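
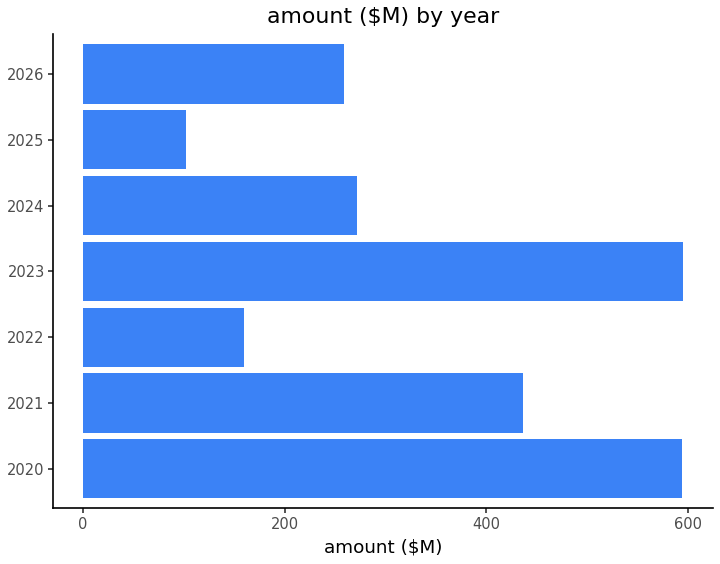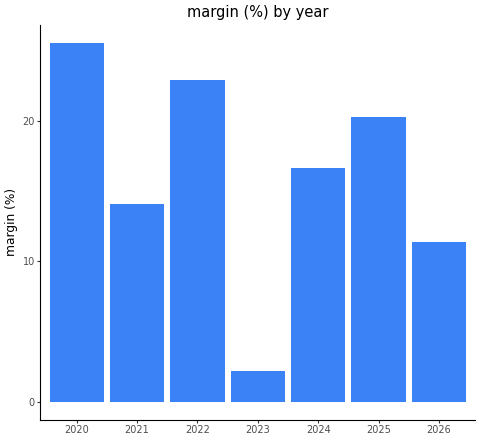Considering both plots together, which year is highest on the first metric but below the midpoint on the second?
2023

Chart 2 median margin (%) ≈ 15; below-median years: 2021, 2023, 2026. Among those, 2023 has the highest amount ($M) (≈ 600).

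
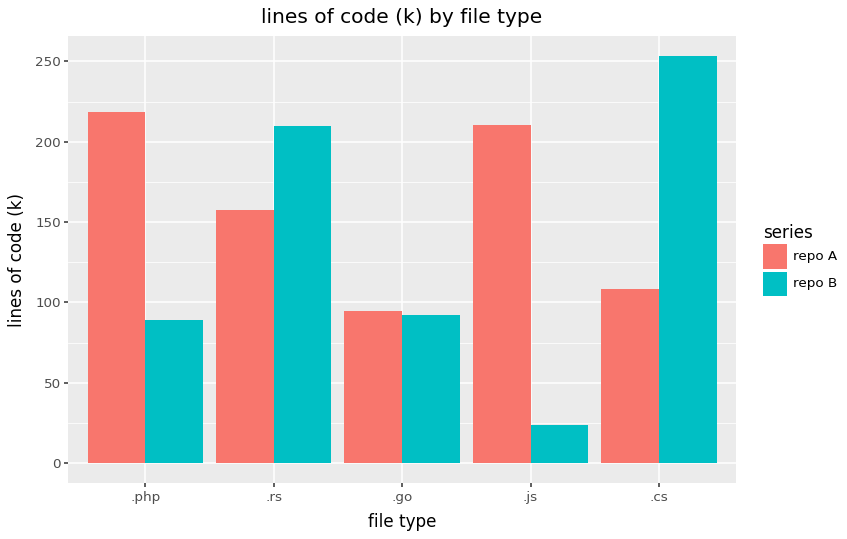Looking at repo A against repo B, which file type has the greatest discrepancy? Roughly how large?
.js, ≈ 175 k

.js: repo A ≈ 200, repo B ≈ 25 → gap ≈ 175. Next-largest (.cs) is only ≈ 150.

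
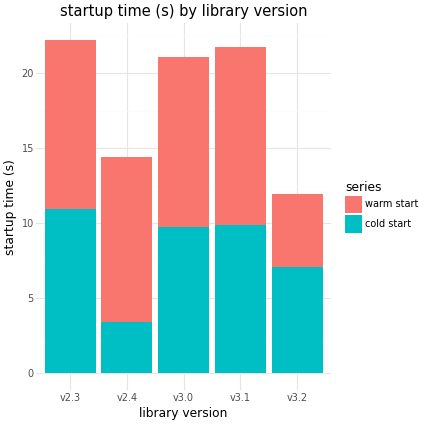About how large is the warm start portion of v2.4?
warm start top ≈ 14, bottom ≈ 4; segment ≈ 10.

≈ 10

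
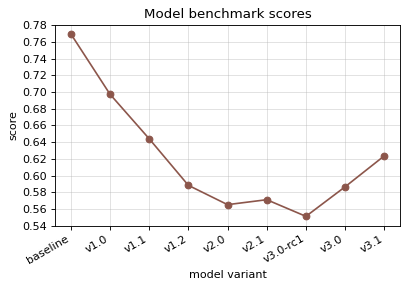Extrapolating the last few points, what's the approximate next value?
≈ 0.65

Last three: 0.56, 0.58, 0.62 → slope ≈ 0.03/step → next ≈ 0.65.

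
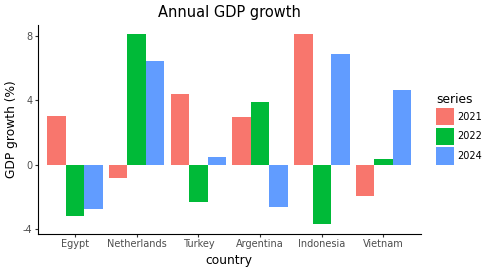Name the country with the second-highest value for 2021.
Turkey

Top 3 for 2021: Indonesia ≈ 8, Turkey ≈ 4, Egypt ≈ 3.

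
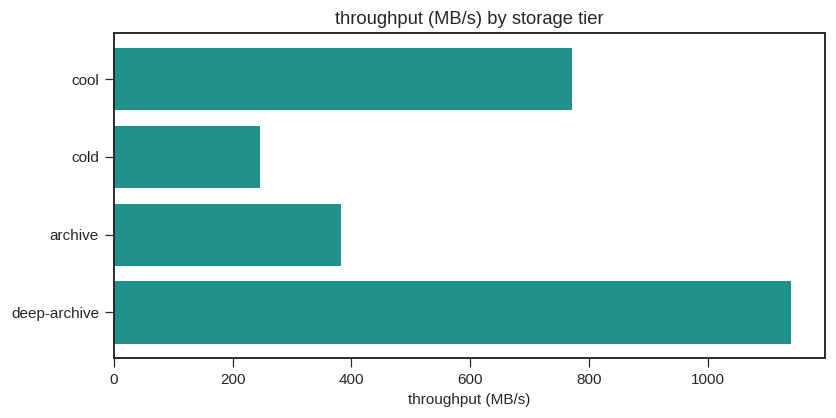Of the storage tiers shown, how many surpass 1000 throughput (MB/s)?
1

Above 1000: deep-archive.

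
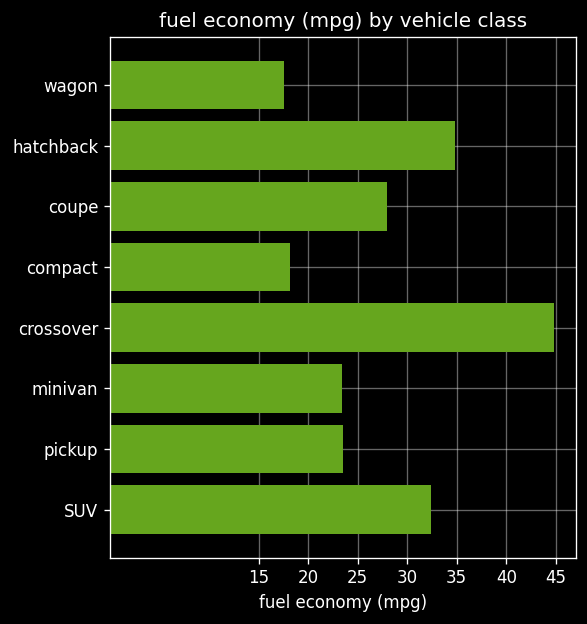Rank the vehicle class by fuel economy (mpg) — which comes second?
hatchback

Top 3: crossover ≈ 45, hatchback ≈ 35, SUV ≈ 30.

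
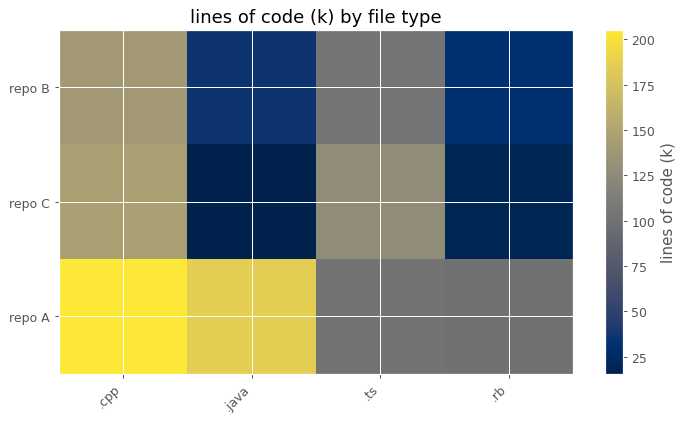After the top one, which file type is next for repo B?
Top 3 for repo B: .cpp ≈ 140, .ts ≈ 100, .java ≈ 40.

.ts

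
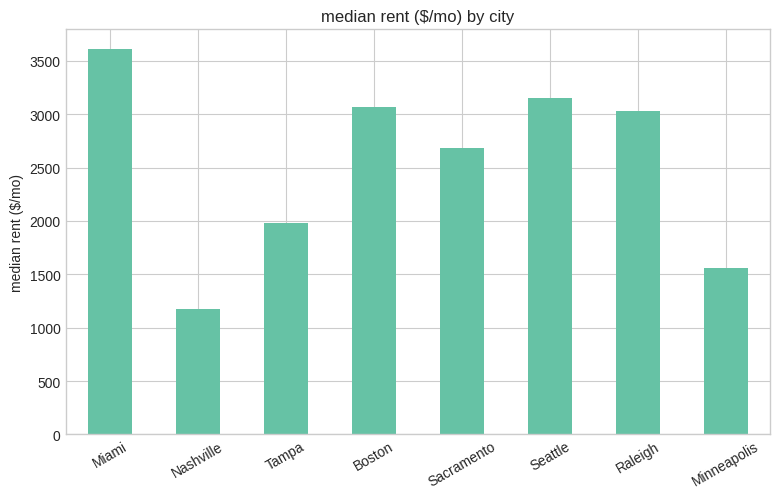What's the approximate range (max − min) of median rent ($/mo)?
≈ 2500

Max Miami ≈ 3500, min Nashville ≈ 1000; range ≈ 2500.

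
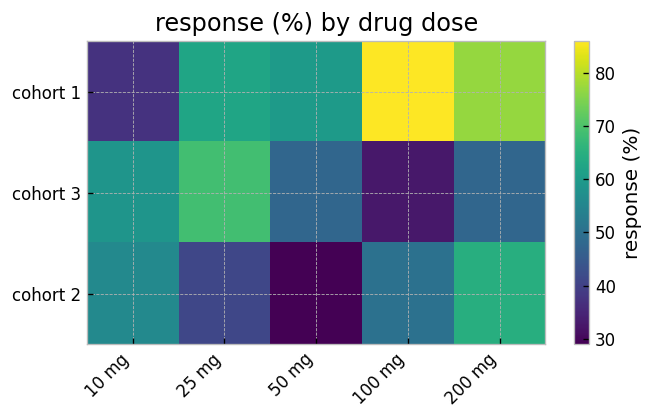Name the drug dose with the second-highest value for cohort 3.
10 mg

Top 3 for cohort 3: 25 mg ≈ 70, 10 mg ≈ 60, 200 mg ≈ 50.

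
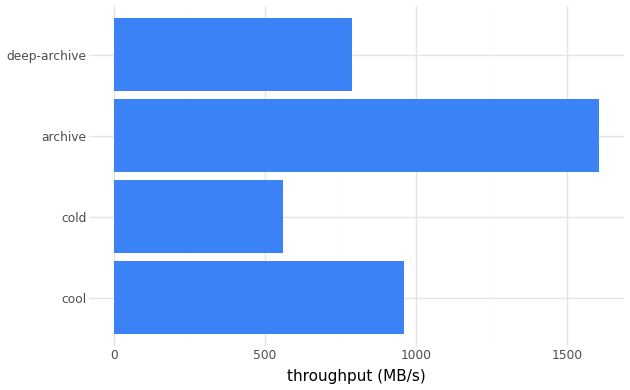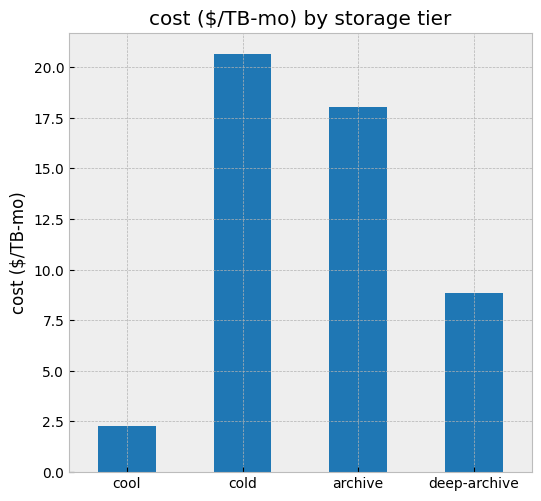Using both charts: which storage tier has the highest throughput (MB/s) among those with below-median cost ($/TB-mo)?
cool

Chart 2 median cost ($/TB-mo) ≈ 14; below-median storage tiers: cool, deep-archive. Among those, cool has the highest throughput (MB/s) (≈ 1000).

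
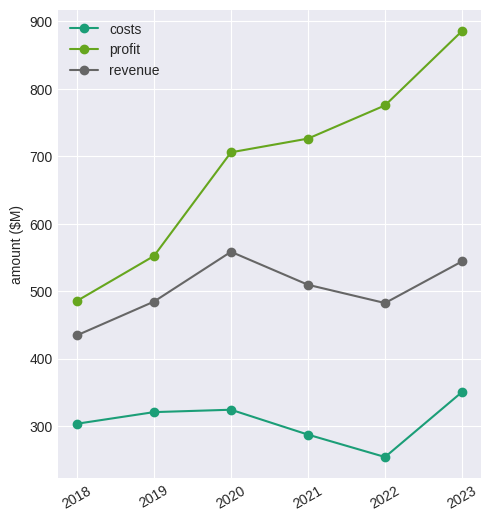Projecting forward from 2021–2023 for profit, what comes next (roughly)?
Last three: 700, 800, 900 → slope ≈ 100/step → next ≈ 1000.

≈ 1000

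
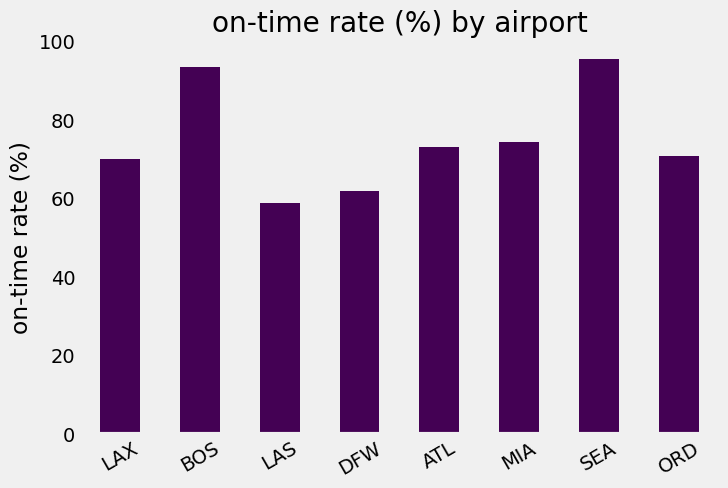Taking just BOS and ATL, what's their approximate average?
≈ 80

(90 + 70) / 2 ≈ 80.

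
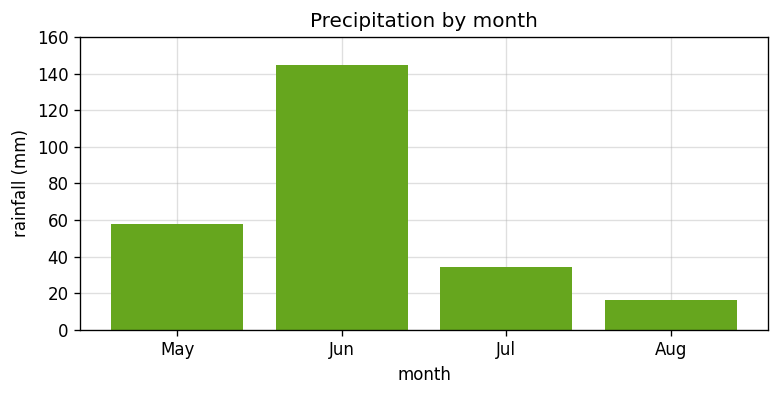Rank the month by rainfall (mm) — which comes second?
Top 3: Jun ≈ 140, May ≈ 60, Jul ≈ 40.

May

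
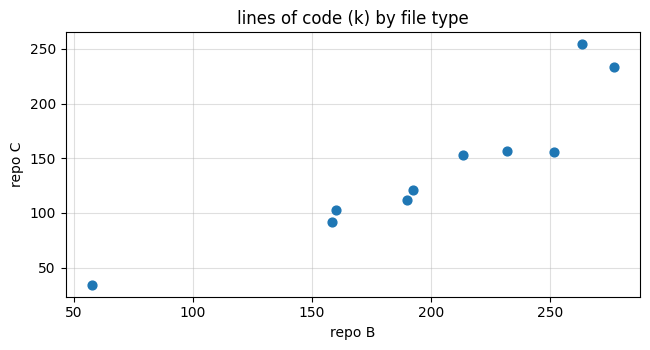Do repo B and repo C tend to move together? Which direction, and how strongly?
positive, strong

Points are positively correlated; strong (|r| ≈ 0.9).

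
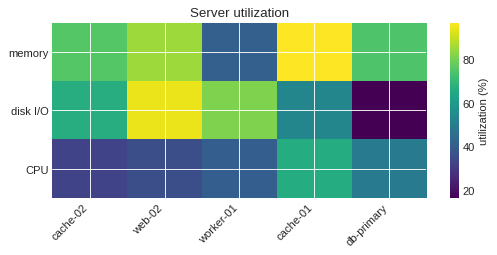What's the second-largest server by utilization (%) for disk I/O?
worker-01

Top 3 for disk I/O: web-02 ≈ 90, worker-01 ≈ 80, cache-02 ≈ 70.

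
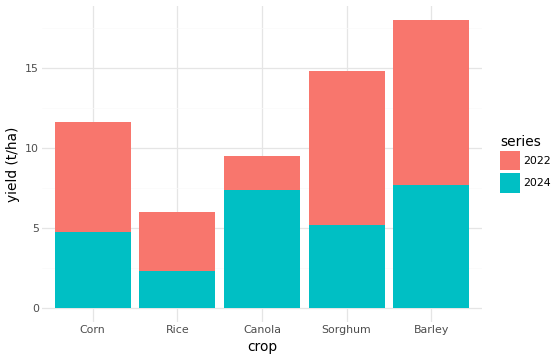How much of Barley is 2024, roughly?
≈ 8

2024 top ≈ 8, bottom ≈ 0; segment ≈ 8.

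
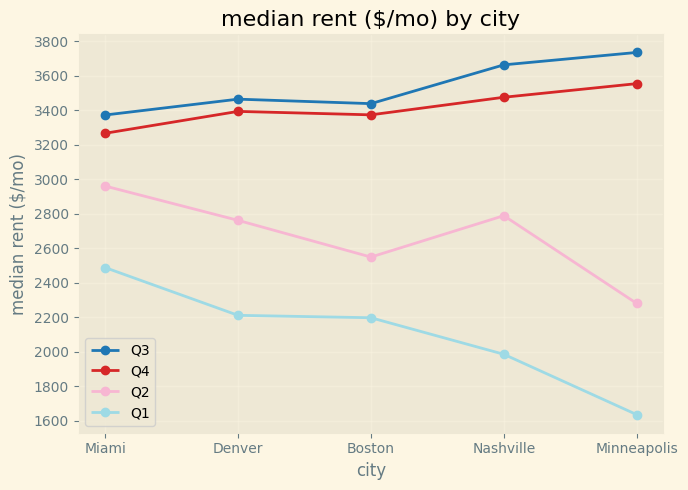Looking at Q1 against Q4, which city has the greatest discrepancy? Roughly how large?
Minneapolis: Q1 ≈ 1600, Q4 ≈ 3600 → gap ≈ 2000. Next-largest (Nashville) is only ≈ 1400.

Minneapolis, ≈ 2000 $/mo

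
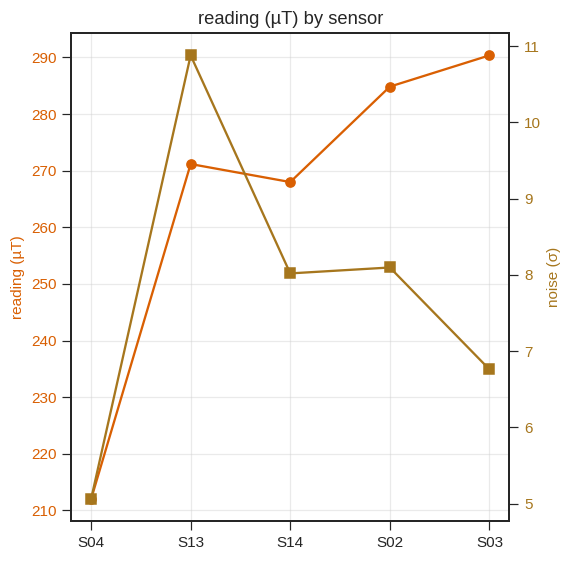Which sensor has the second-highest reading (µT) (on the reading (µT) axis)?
S02

Top 3 (on the reading (µT) axis): S03 ≈ 290, S02 ≈ 280, S13 ≈ 270.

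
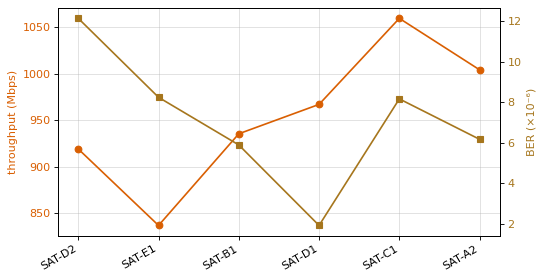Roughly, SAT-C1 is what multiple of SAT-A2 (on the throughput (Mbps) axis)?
≈ 1.06×

SAT-C1 ≈ 1060, SAT-A2 ≈ 1000; 1060/1000 ≈ 1.06.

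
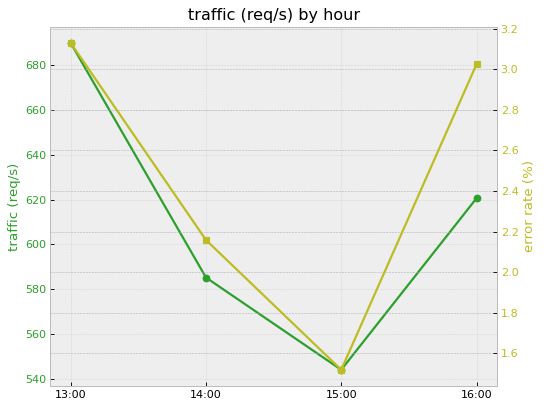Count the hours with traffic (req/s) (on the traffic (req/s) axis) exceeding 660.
Above 660: 13:00.

1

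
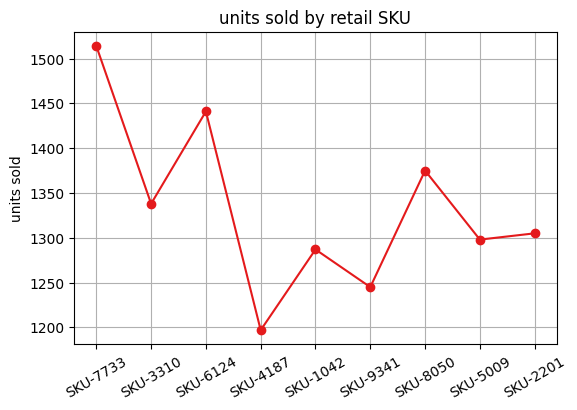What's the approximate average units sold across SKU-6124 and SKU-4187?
≈ 1325

(1450 + 1200) / 2 ≈ 1325.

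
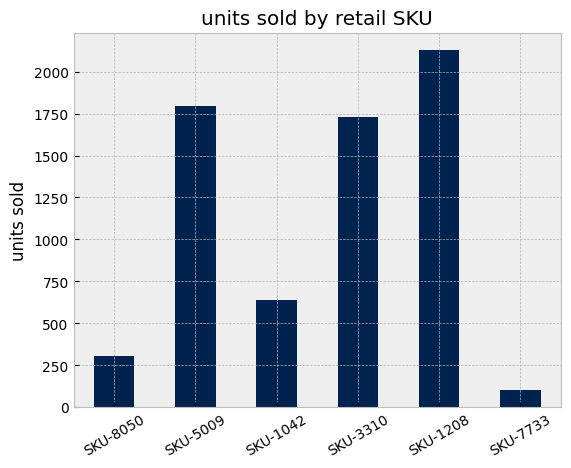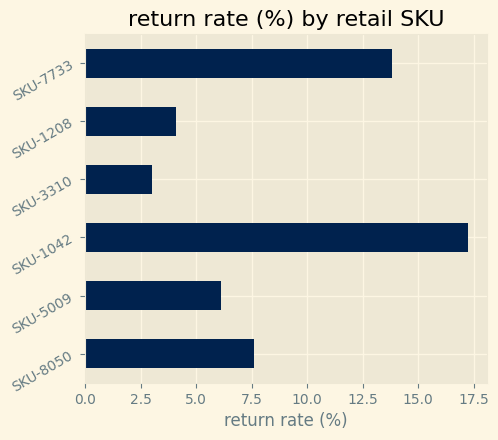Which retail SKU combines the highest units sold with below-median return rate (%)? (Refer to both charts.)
Chart 2 median return rate (%) ≈ 6; below-median retail SKUs: SKU-5009, SKU-3310, SKU-1208. Among those, SKU-1208 has the highest units sold (≈ 2200).

SKU-1208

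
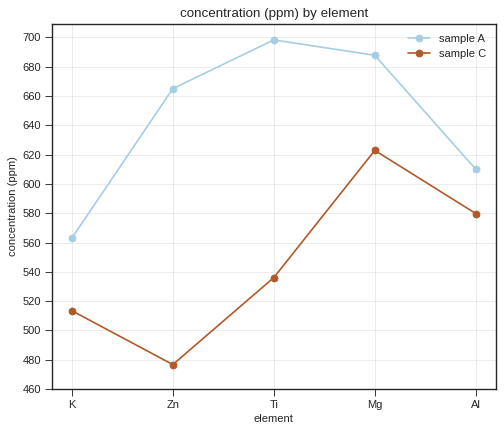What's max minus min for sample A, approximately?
Max Ti ≈ 700, min K ≈ 560; range ≈ 140.

≈ 140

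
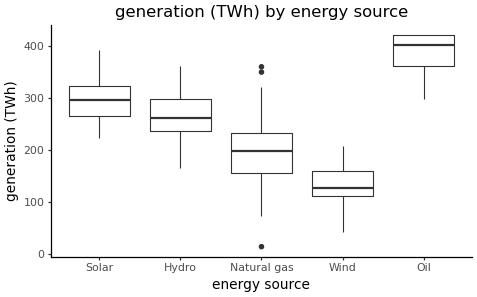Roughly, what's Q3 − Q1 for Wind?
≈ 40

Q3 ≈ 160, Q1 ≈ 120; IQR ≈ 40.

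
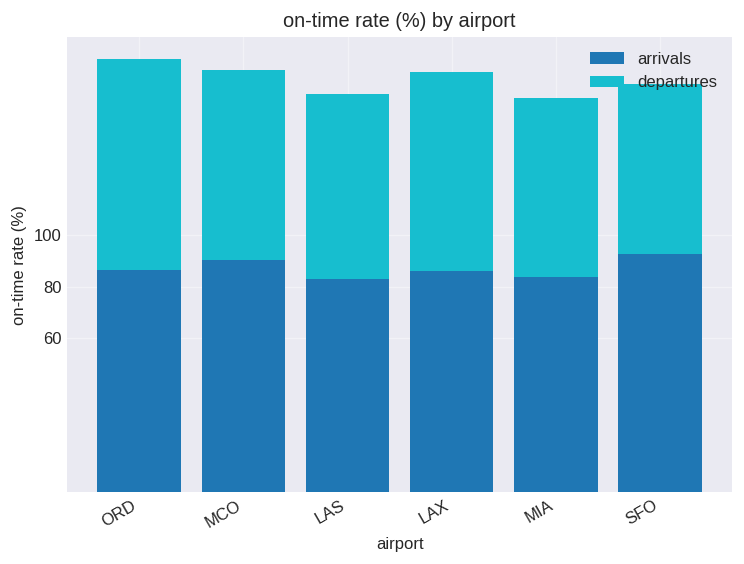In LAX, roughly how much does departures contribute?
≈ 80

departures top ≈ 160, bottom ≈ 80; segment ≈ 80.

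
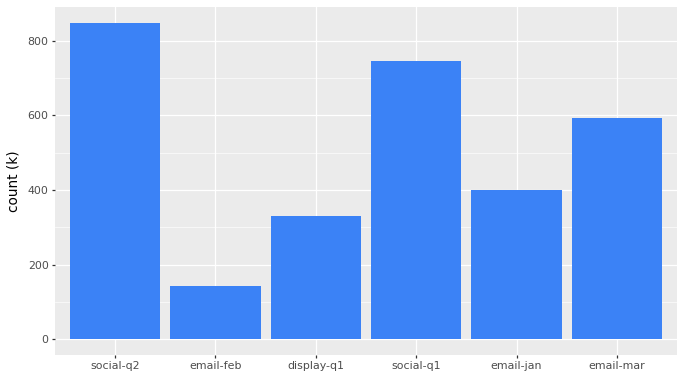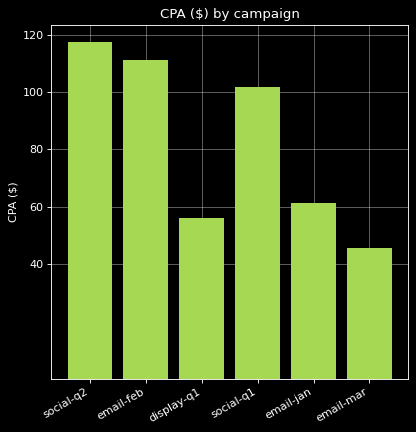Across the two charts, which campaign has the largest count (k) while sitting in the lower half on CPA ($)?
Chart 2 median CPA ($) ≈ 80; below-median campaigns: display-q1, email-jan, email-mar. Among those, email-mar has the highest count (k) (≈ 600).

email-mar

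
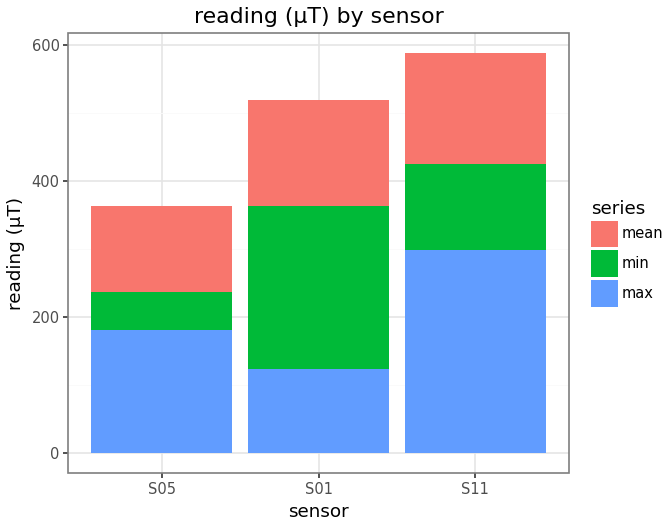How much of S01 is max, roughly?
max top ≈ 100, bottom ≈ 0; segment ≈ 100.

≈ 100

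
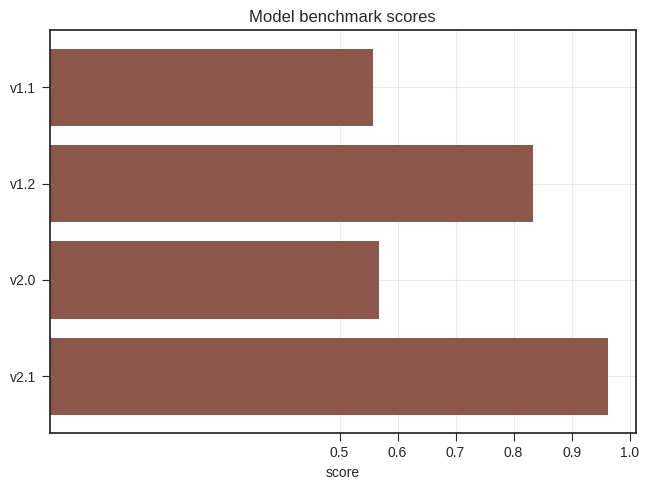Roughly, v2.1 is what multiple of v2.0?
v2.1 ≈ 1.0, v2.0 ≈ 0.6; 1.0/0.6 ≈ 1.67.

≈ 1.67×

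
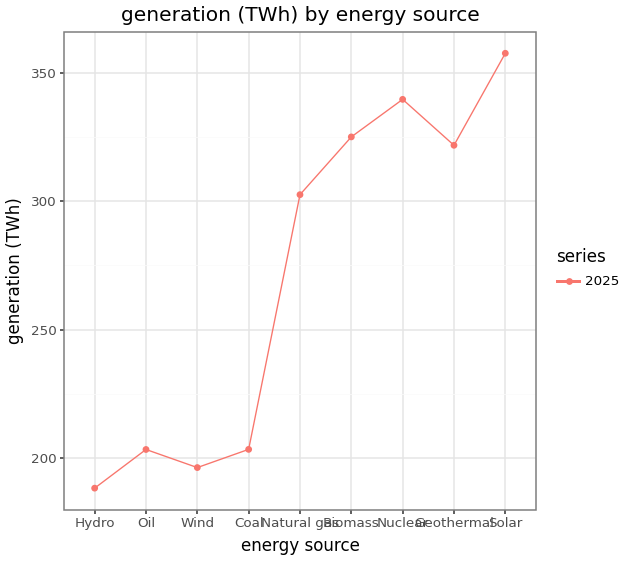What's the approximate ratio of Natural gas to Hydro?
Natural gas ≈ 300, Hydro ≈ 180; 300/180 ≈ 1.67.

≈ 1.67×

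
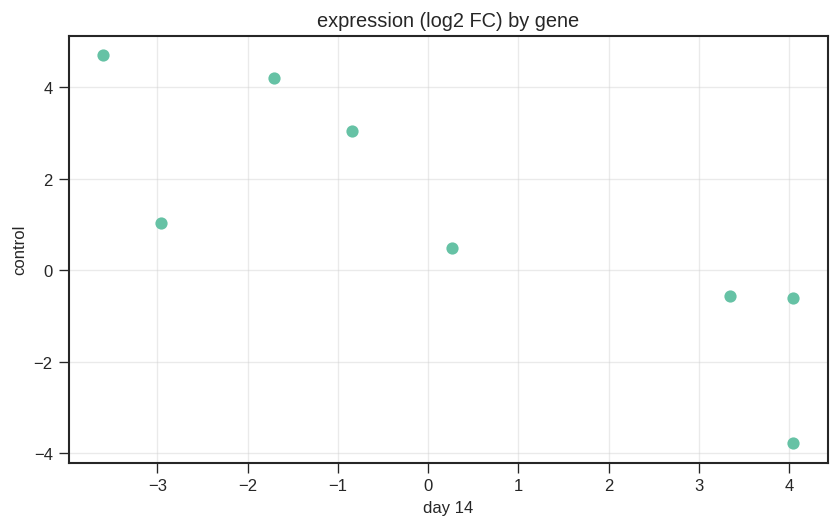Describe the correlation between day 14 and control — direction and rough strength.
Points are negatively correlated; strong (|r| ≈ 0.8).

negative, strong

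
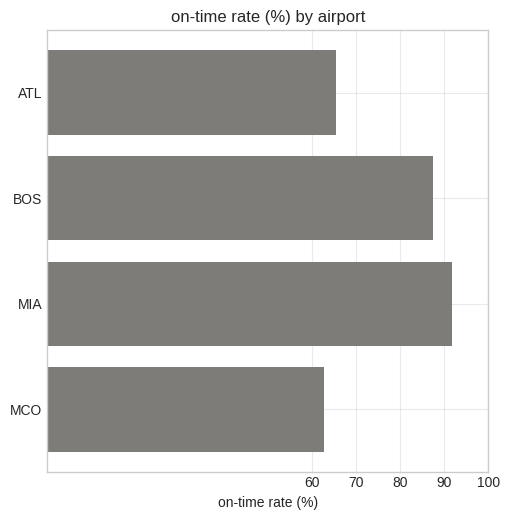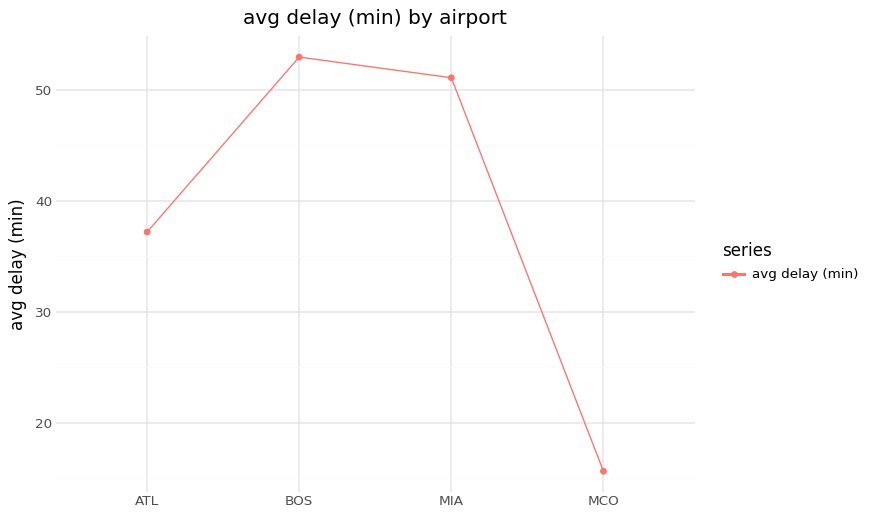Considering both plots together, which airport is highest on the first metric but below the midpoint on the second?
Chart 2 median avg delay (min) ≈ 45; below-median airports: ATL, MCO. Among those, ATL has the highest on-time rate (%) (≈ 70).

ATL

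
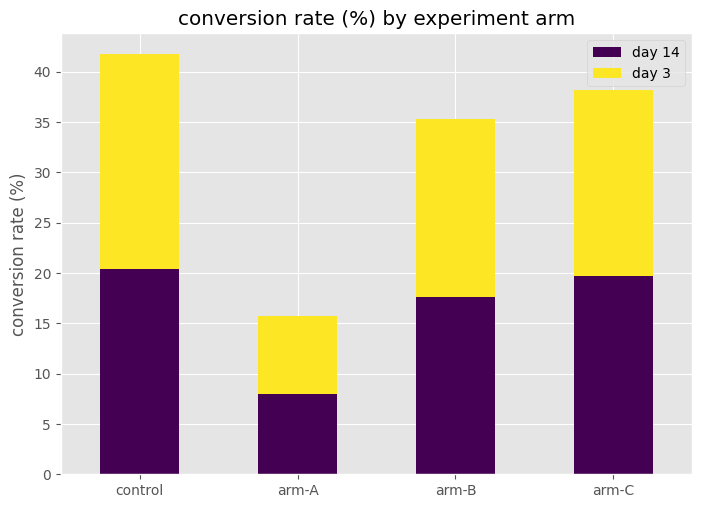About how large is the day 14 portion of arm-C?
≈ 20

day 14 top ≈ 20, bottom ≈ 0; segment ≈ 20.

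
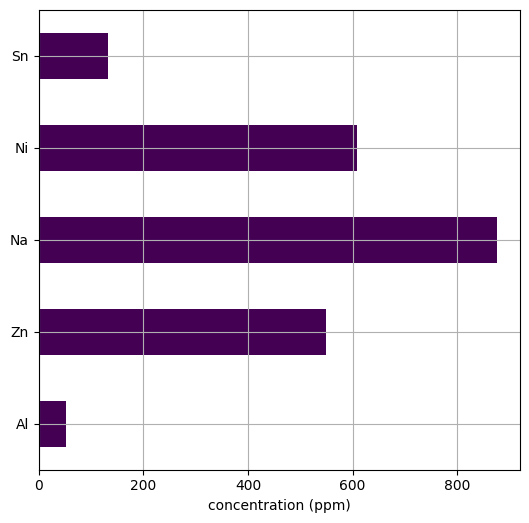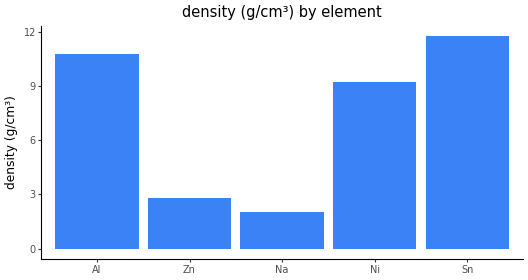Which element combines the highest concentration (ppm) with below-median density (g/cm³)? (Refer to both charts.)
Na

Chart 2 median density (g/cm³) ≈ 10; below-median elements: Zn, Na. Among those, Na has the highest concentration (ppm) (≈ 900).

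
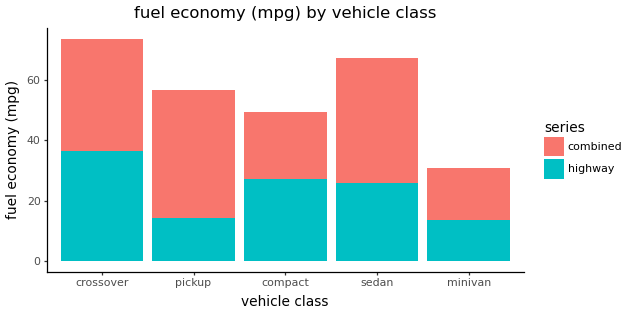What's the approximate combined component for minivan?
≈ 20

combined top ≈ 30, bottom ≈ 10; segment ≈ 20.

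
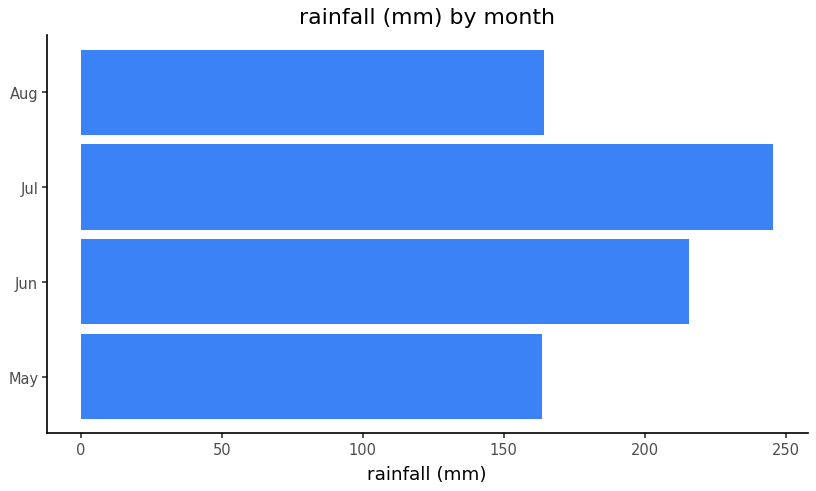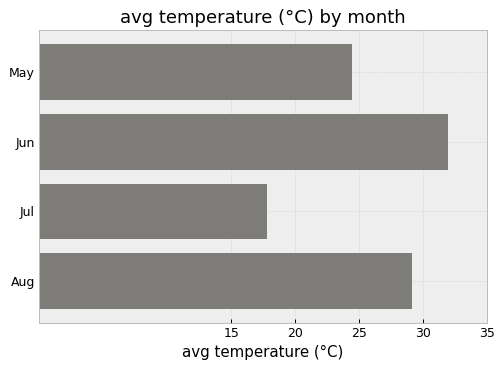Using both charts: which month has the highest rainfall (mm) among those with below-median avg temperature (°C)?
Chart 2 median avg temperature (°C) ≈ 25; below-median months: May, Jul. Among those, Jul has the highest rainfall (mm) (≈ 250).

Jul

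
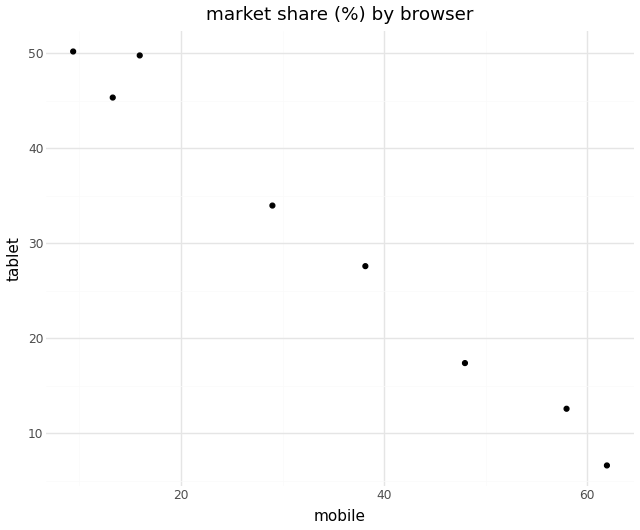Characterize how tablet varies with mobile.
negative, strong

Points are negatively correlated; strong (|r| ≈ 1.0).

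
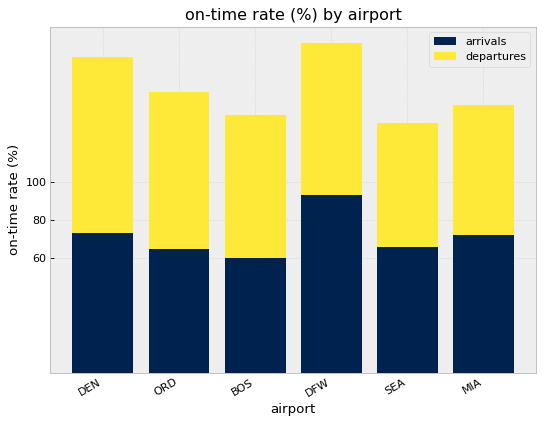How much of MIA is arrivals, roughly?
≈ 80

arrivals top ≈ 80, bottom ≈ 0; segment ≈ 80.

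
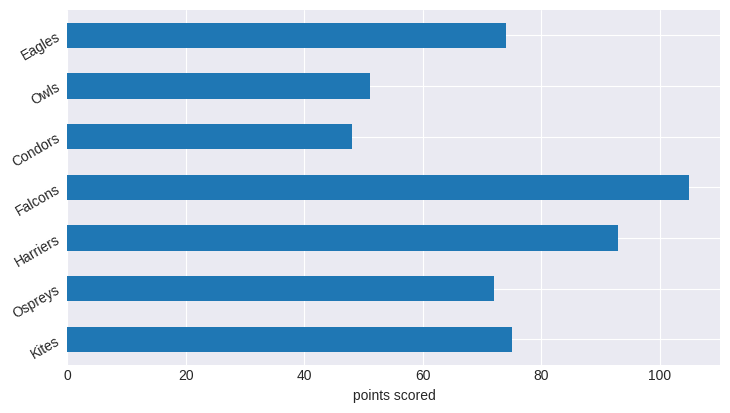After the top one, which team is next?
Top 3: Falcons ≈ 100, Harriers ≈ 90, Kites ≈ 80.

Harriers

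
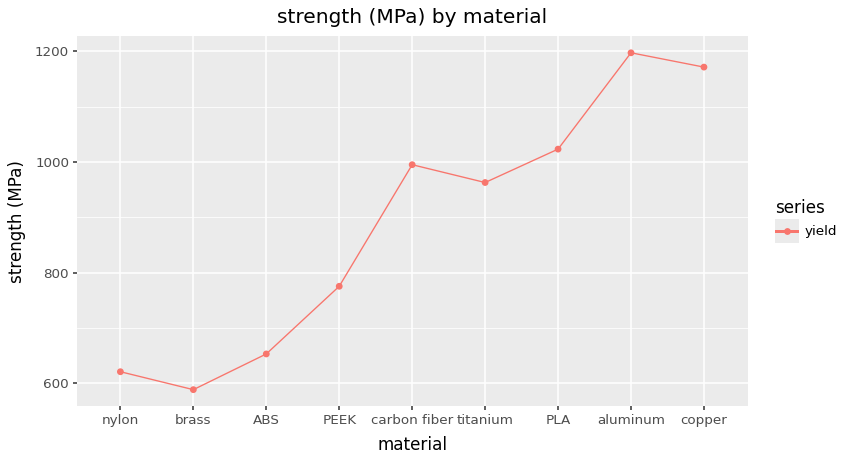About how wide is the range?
Max aluminum ≈ 1200, min brass ≈ 600; range ≈ 600.

≈ 600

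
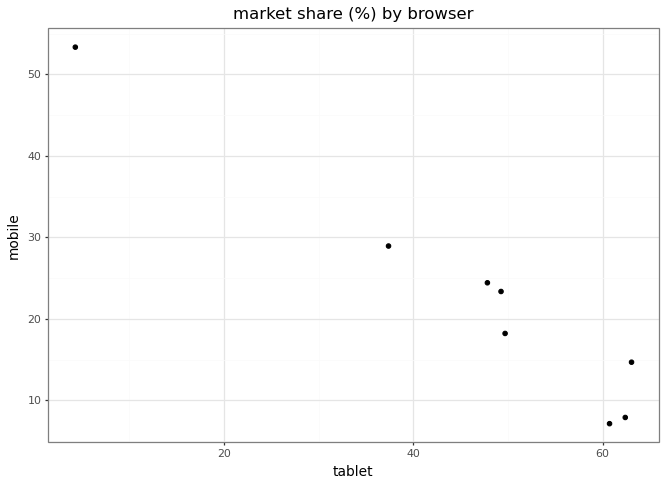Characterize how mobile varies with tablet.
negative, strong

Points are negatively correlated; strong (|r| ≈ 1.0).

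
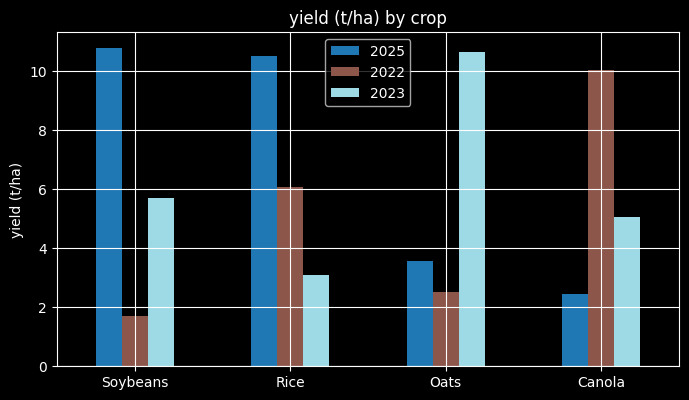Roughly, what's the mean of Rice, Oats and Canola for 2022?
≈ 6

(6 + 3 + 10) / 3 ≈ 6.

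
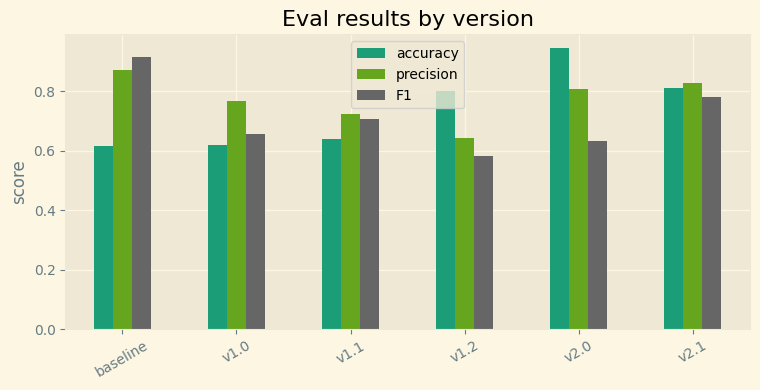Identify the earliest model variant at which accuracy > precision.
v1.1: accuracy ≈ 0.6 vs precision ≈ 0.7 (not yet); v1.2: accuracy ≈ 0.8 vs precision ≈ 0.6 (first crossover).

v1.2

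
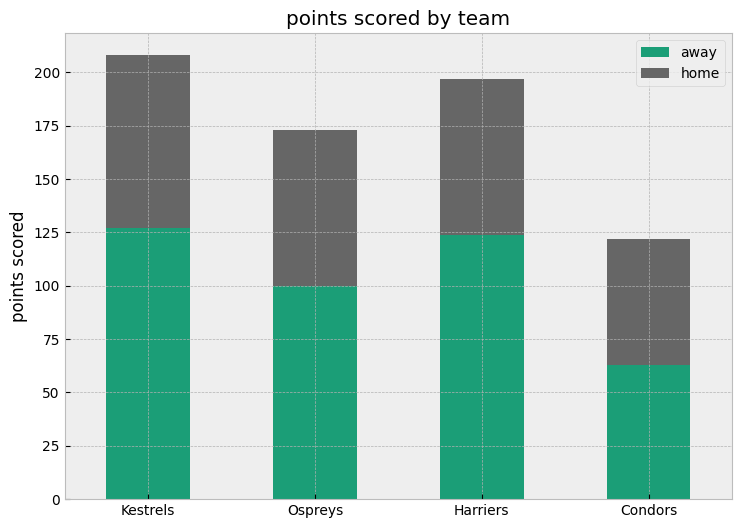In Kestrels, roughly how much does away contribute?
away top ≈ 120, bottom ≈ 0; segment ≈ 120.

≈ 120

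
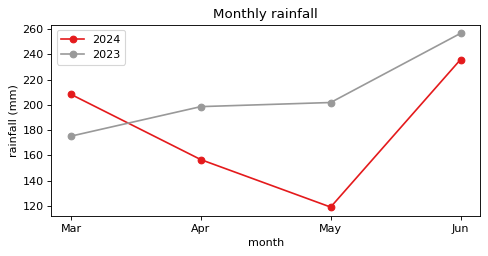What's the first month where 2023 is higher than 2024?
Apr

Mar: 2023 ≈ 180 vs 2024 ≈ 200 (not yet); Apr: 2023 ≈ 200 vs 2024 ≈ 160 (first crossover).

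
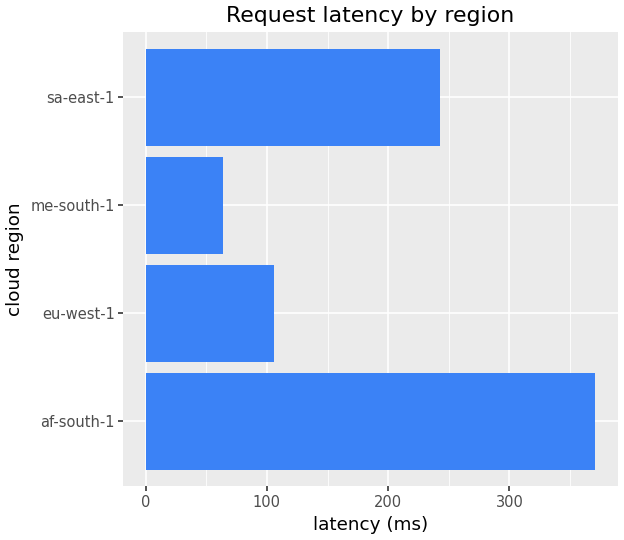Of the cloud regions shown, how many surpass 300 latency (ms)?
1

Above 300: af-south-1.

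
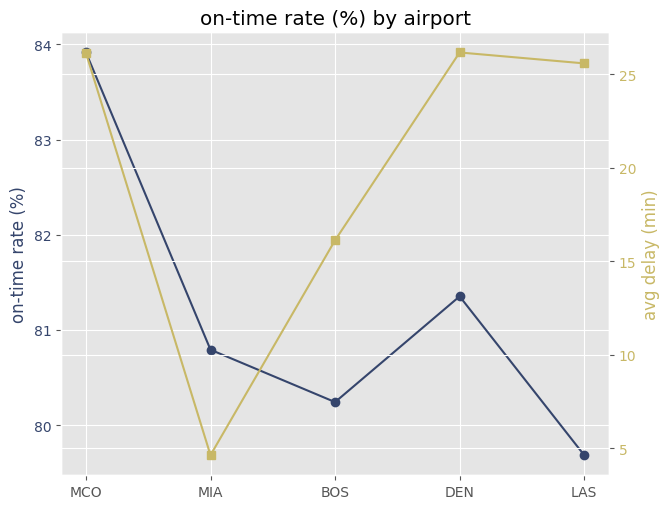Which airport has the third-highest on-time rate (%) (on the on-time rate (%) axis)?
Top 4 (on the on-time rate (%) axis): MCO ≈ 84.0, DEN ≈ 81.5, MIA ≈ 81.0, BOS ≈ 80.0.

MIA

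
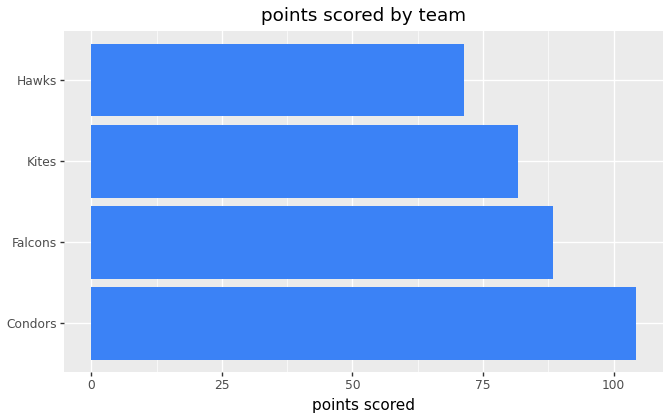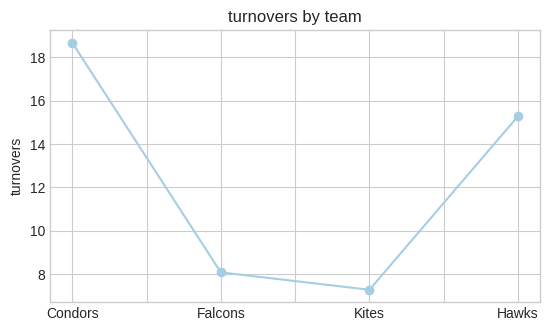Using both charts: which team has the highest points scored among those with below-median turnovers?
Chart 2 median turnovers ≈ 12; below-median teams: Falcons, Kites. Among those, Falcons has the highest points scored (≈ 90).

Falcons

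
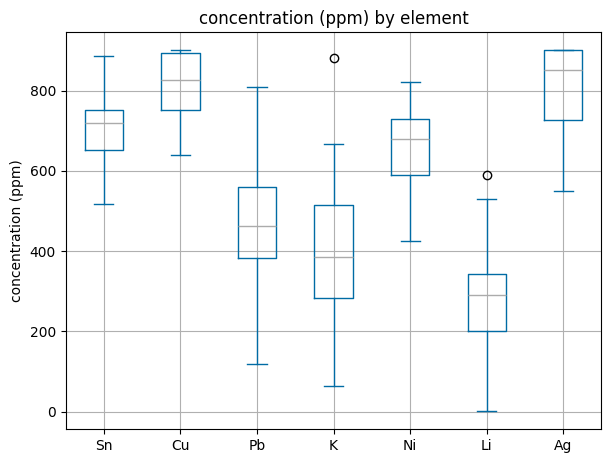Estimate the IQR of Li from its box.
Q3 ≈ 350, Q1 ≈ 200; IQR ≈ 150.

≈ 150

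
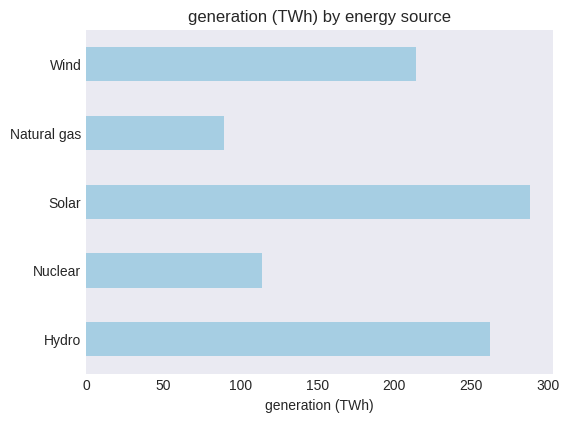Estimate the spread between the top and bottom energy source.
≈ 200

Max Solar ≈ 300, min Natural gas ≈ 100; range ≈ 200.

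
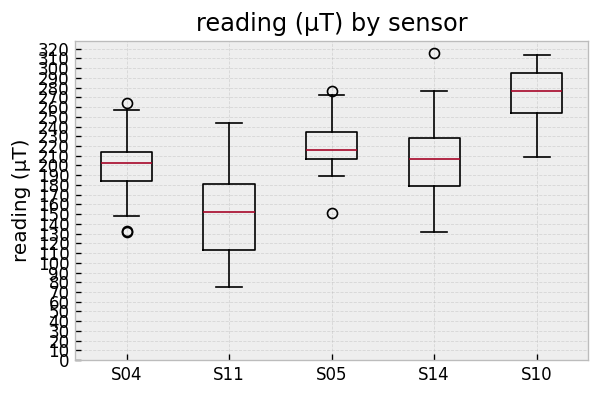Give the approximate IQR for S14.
≈ 50

Q3 ≈ 230, Q1 ≈ 180; IQR ≈ 50.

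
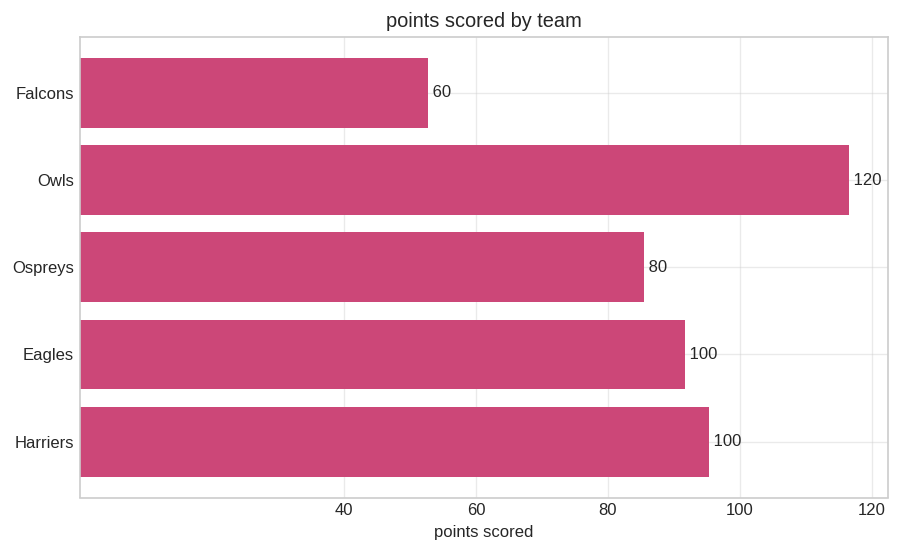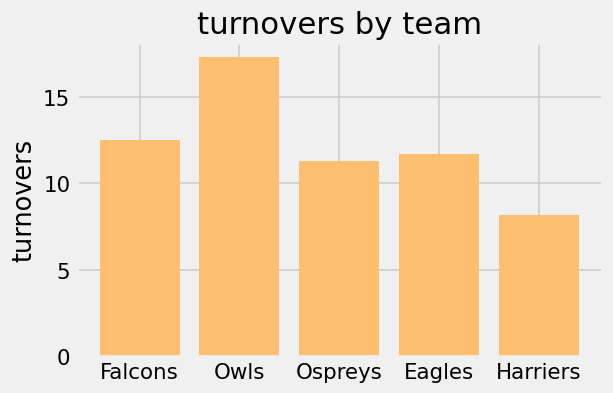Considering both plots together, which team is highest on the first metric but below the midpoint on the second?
Harriers

Chart 2 median turnovers ≈ 12; below-median teams: Ospreys, Harriers. Among those, Harriers has the highest points scored (≈ 100).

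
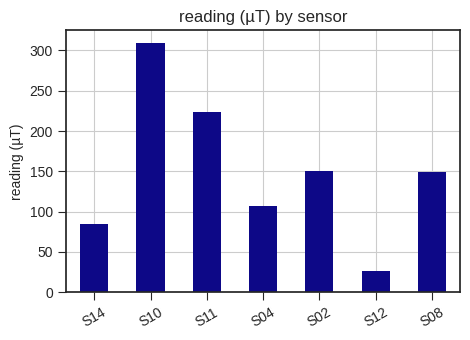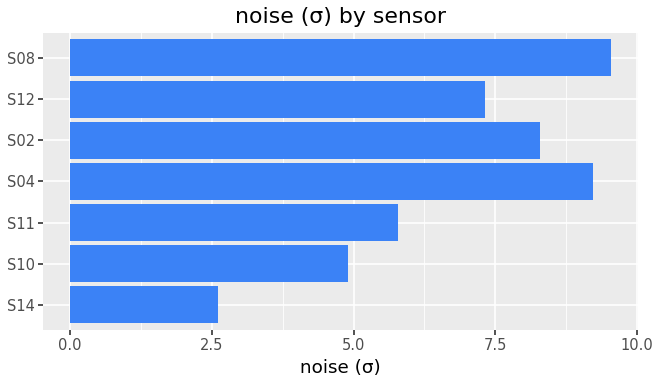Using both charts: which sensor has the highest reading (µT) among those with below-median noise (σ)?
S10

Chart 2 median noise (σ) ≈ 7; below-median sensors: S14, S10, S11. Among those, S10 has the highest reading (µT) (≈ 300).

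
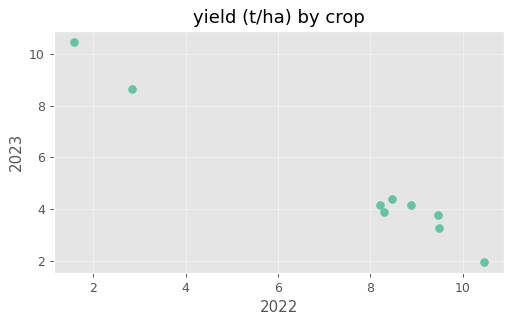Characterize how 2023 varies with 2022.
negative, strong

Points are negatively correlated; strong (|r| ≈ 1.0).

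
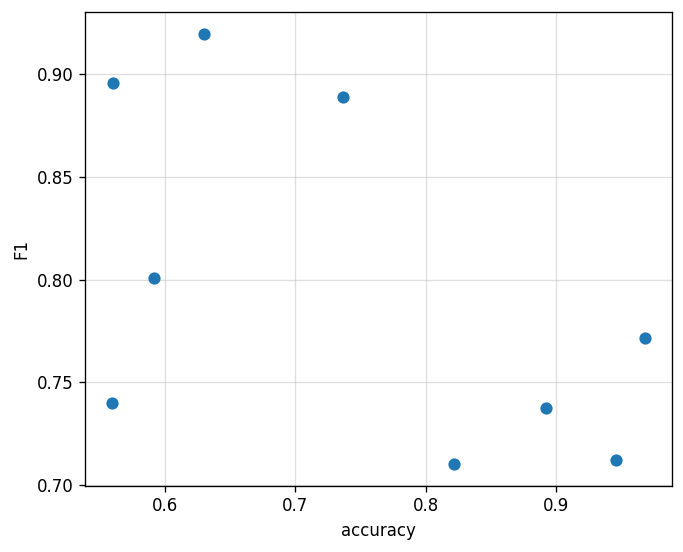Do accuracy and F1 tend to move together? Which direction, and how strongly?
Points are negatively correlated; moderate (|r| ≈ 0.6).

negative, moderate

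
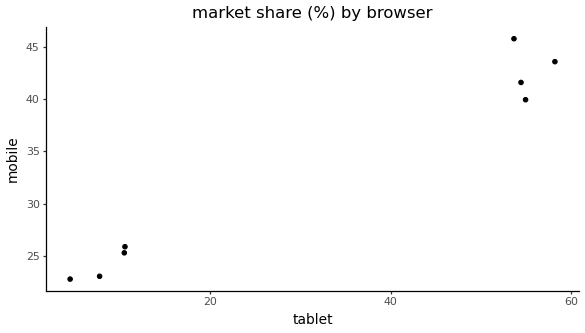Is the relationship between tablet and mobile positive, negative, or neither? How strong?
positive, strong

Points are positively correlated; strong (|r| ≈ 1.0).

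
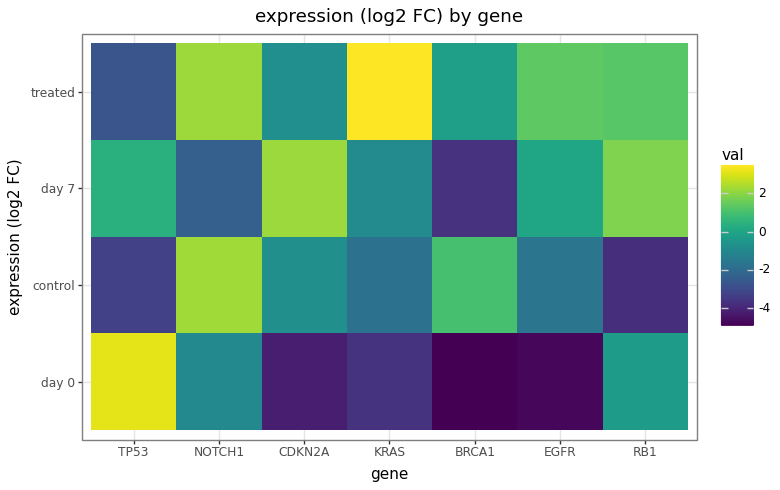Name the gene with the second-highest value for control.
BRCA1

Top 3 for control: NOTCH1 ≈ 2, BRCA1 ≈ 1, CDKN2A ≈ -1.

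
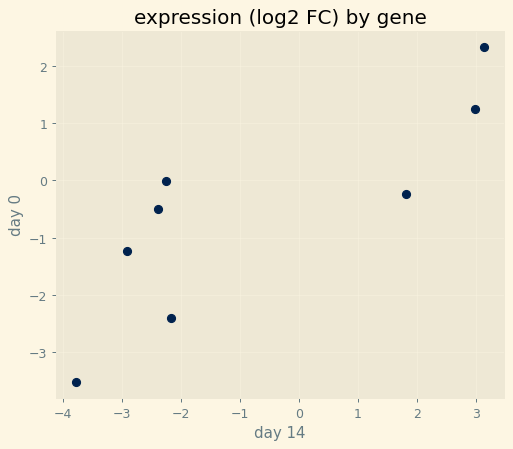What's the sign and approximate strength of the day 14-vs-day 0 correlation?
positive, strong

Points are positively correlated; strong (|r| ≈ 0.8).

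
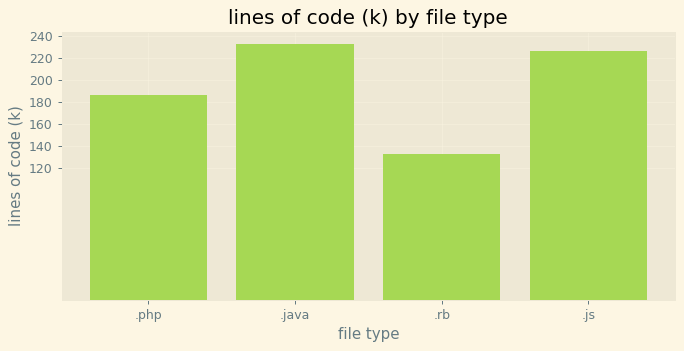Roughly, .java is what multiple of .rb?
≈ 1.71×

.java ≈ 240, .rb ≈ 140; 240/140 ≈ 1.71.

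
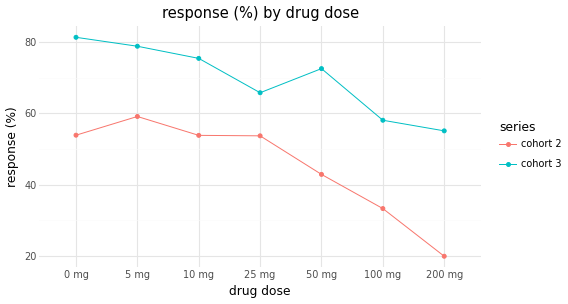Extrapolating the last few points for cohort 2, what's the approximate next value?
≈ 10

Last three: 40, 30, 20 → slope ≈ -10/step → next ≈ 10.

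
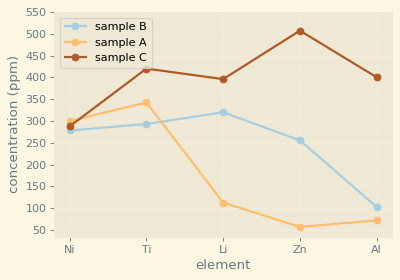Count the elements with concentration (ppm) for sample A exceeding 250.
Above 250: Ni, Ti.

2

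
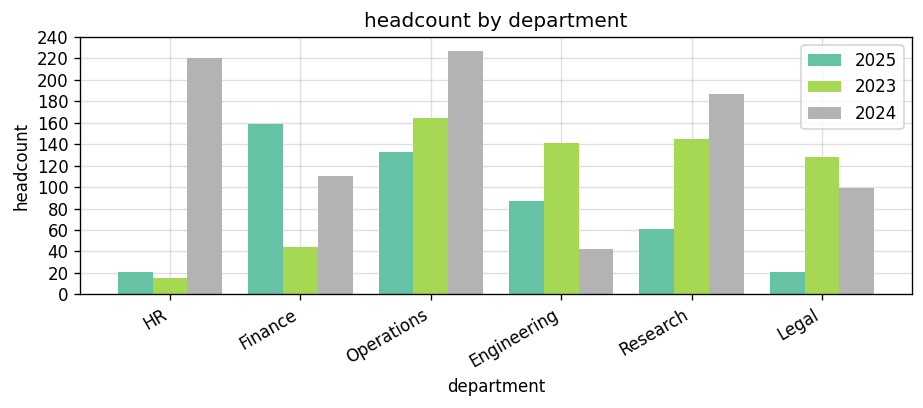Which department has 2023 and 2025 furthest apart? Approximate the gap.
Finance: 2023 ≈ 40, 2025 ≈ 160 → gap ≈ 120. Next-largest (Legal) is only ≈ 100.

Finance, ≈ 120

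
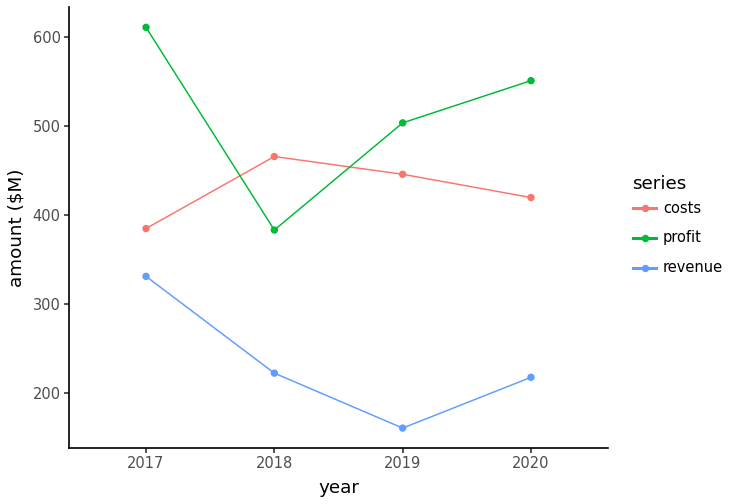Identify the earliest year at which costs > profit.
2017: costs ≈ 400 vs profit ≈ 600 (not yet); 2018: costs ≈ 450 vs profit ≈ 400 (first crossover).

2018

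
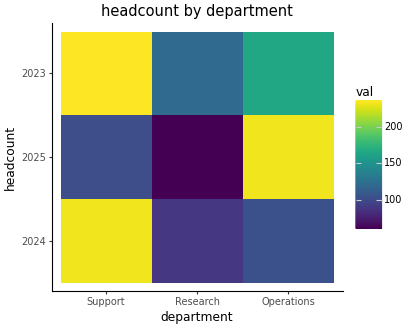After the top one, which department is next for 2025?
Support

Top 3 for 2025: Operations ≈ 240, Support ≈ 100, Research ≈ 60.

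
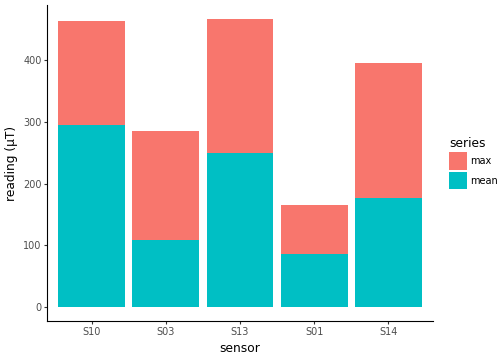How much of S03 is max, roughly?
≈ 200

max top ≈ 300, bottom ≈ 100; segment ≈ 200.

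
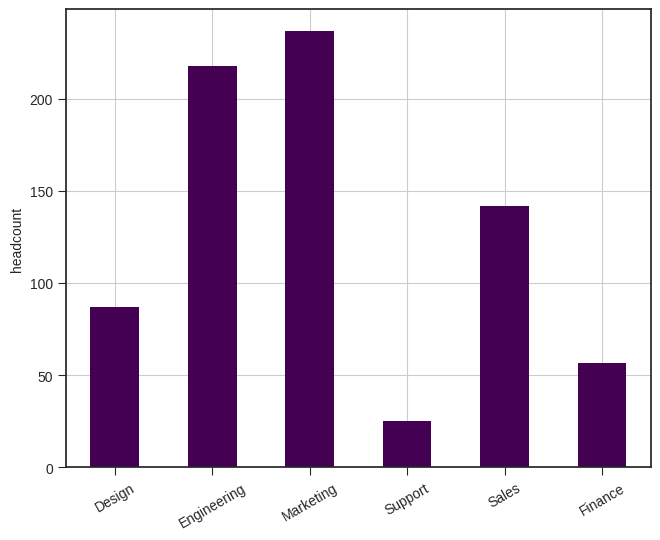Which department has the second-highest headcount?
Top 3: Marketing ≈ 240, Engineering ≈ 220, Sales ≈ 140.

Engineering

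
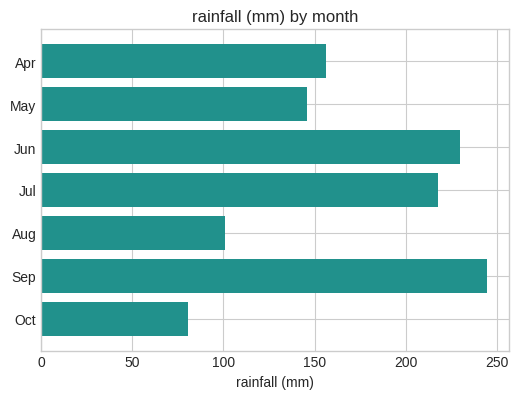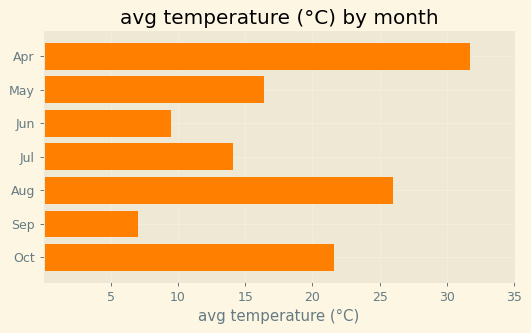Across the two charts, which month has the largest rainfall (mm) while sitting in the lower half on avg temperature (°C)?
Chart 2 median avg temperature (°C) ≈ 15; below-median months: Jun, Jul, Sep. Among those, Sep has the highest rainfall (mm) (≈ 250).

Sep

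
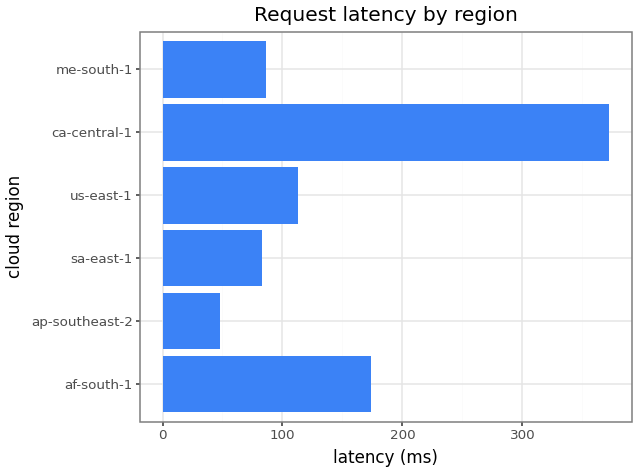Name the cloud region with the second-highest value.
Top 3: ca-central-1 ≈ 350, af-south-1 ≈ 150, us-east-1 ≈ 100.

af-south-1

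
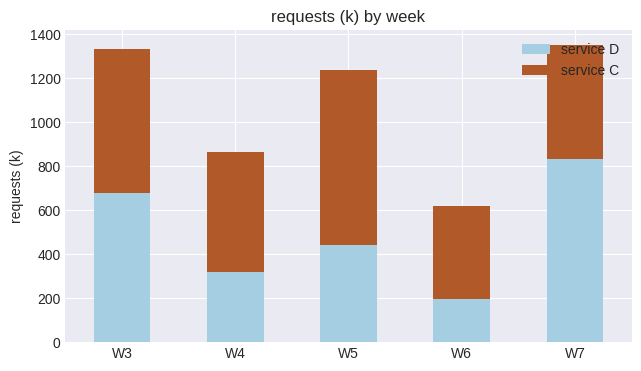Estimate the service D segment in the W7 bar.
≈ 800

service D top ≈ 800, bottom ≈ 0; segment ≈ 800.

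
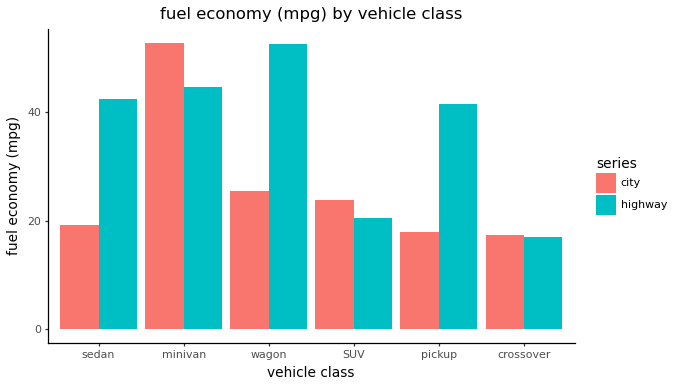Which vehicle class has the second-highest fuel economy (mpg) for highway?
minivan

Top 3 for highway: wagon ≈ 55, minivan ≈ 45, sedan ≈ 40.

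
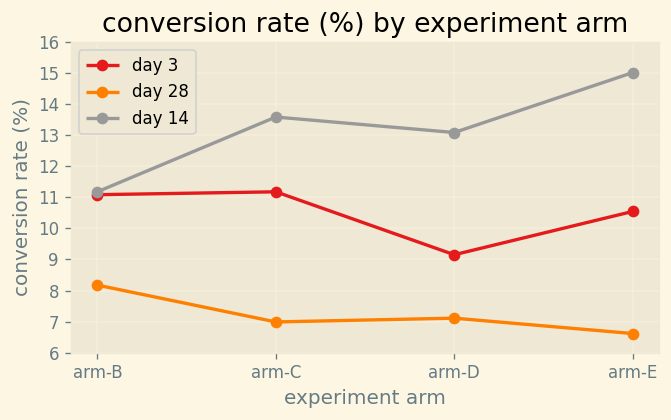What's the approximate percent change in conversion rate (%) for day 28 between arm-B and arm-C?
≈ -12.5%

arm-B ≈ 8, arm-C ≈ 7; (7 − 8) / 8 ≈ -12.5%.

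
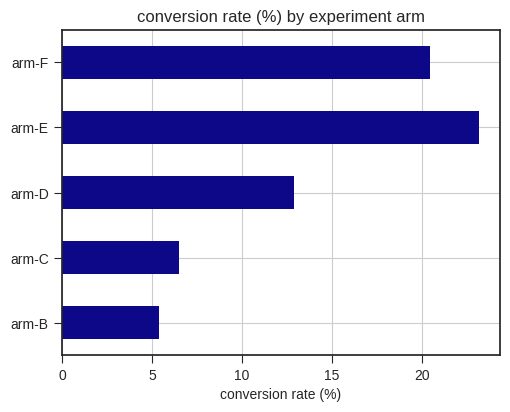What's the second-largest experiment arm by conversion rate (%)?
arm-F

Top 3: arm-E ≈ 24, arm-F ≈ 20, arm-D ≈ 12.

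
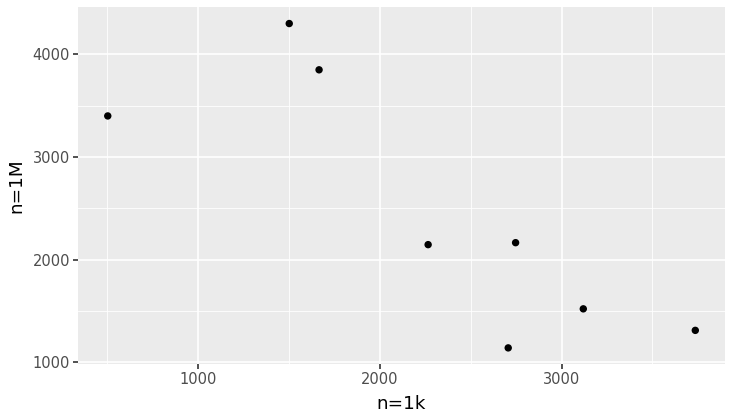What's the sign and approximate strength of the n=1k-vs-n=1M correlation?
Points are negatively correlated; strong (|r| ≈ 0.8).

negative, strong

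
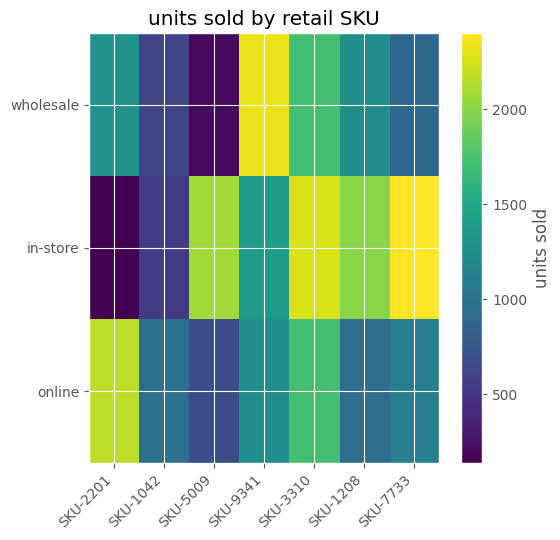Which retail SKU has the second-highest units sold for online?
SKU-3310

Top 3 for online: SKU-2201 ≈ 2200, SKU-3310 ≈ 1800, SKU-9341 ≈ 1200.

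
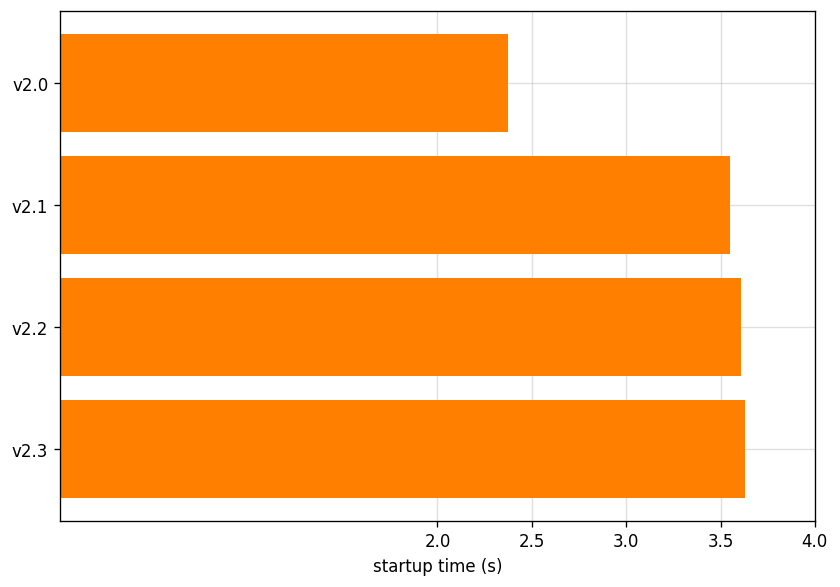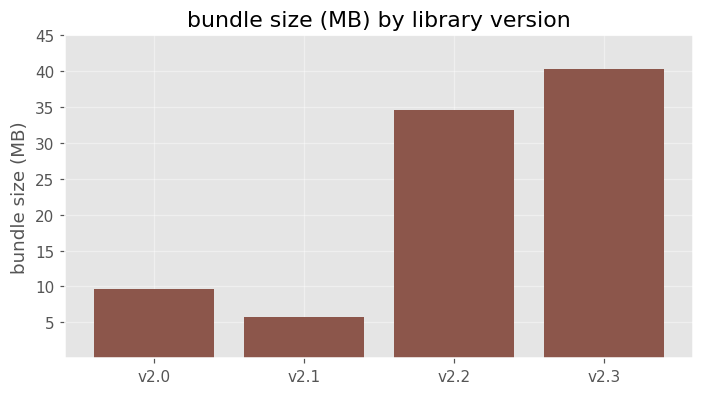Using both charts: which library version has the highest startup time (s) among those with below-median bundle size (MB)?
Chart 2 median bundle size (MB) ≈ 20; below-median library versions: v2.0, v2.1. Among those, v2.1 has the highest startup time (s) (≈ 3.5).

v2.1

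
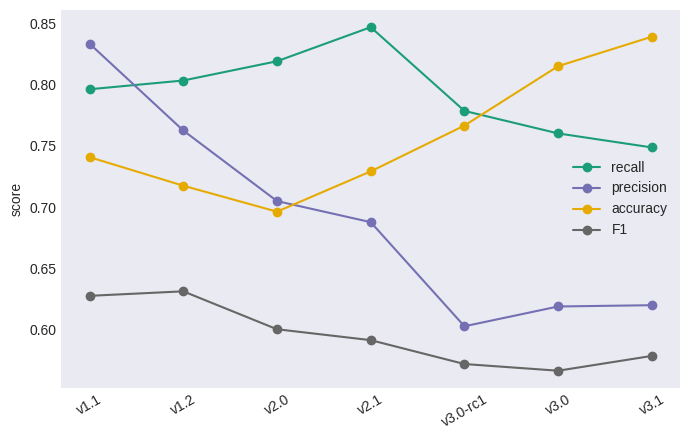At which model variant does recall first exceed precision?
v1.1: recall ≈ 0.80 vs precision ≈ 0.85 (not yet); v1.2: recall ≈ 0.80 vs precision ≈ 0.75 (first crossover).

v1.2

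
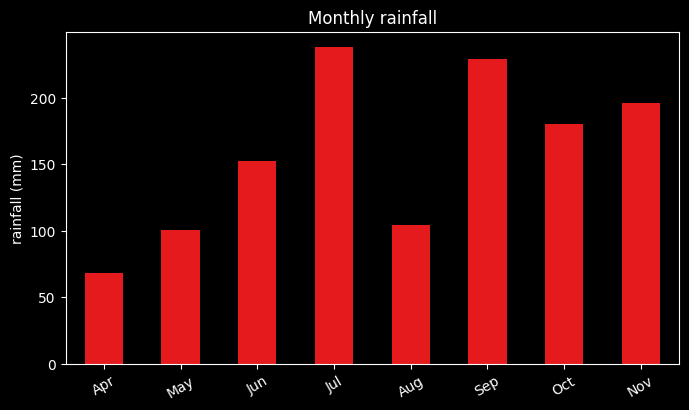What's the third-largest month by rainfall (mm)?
Top 4: Jul ≈ 240, Sep ≈ 220, Nov ≈ 200, Oct ≈ 180.

Nov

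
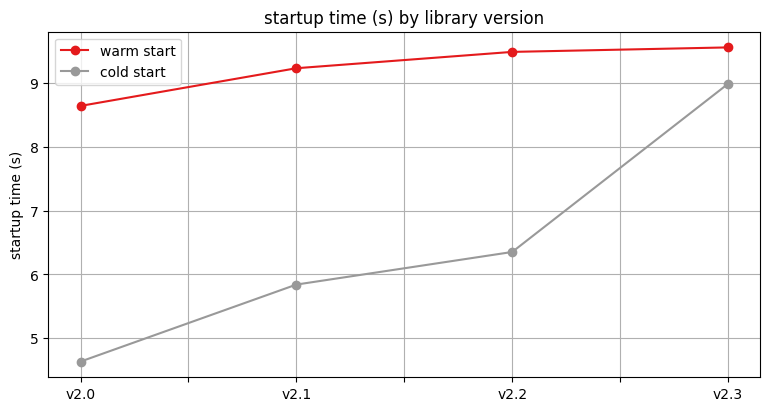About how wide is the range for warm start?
Max v2.3 ≈ 9.5, min v2.0 ≈ 8.5; range ≈ 1.0.

≈ 1.0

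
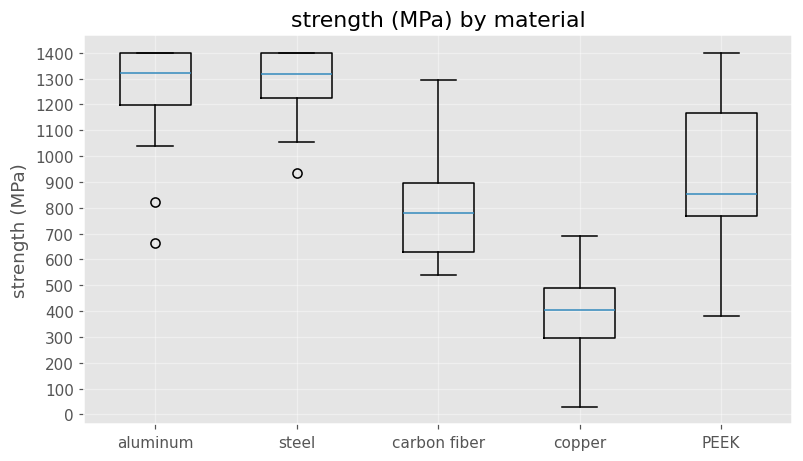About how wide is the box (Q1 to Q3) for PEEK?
≈ 400

Q3 ≈ 1200, Q1 ≈ 800; IQR ≈ 400.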